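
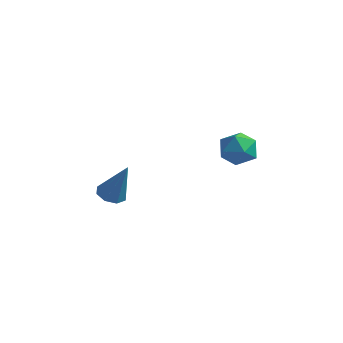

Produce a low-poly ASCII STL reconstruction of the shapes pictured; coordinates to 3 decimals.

solid 
facet normal -0.408 -0.017 -0.913
outer loop
vertex -3.429 -0.438 0.112
vertex -3.891 -0.095 0.312
vertex -3.345 0.019 0.066
endloop
endfacet
facet normal 0.977 -0.190 -0.101
outer loop
vertex -3.429 -0.438 0.112
vertex -3.345 0.019 0.066
vertex -3.169 -0.065 1.928
endloop
endfacet
facet normal -0.408 -0.018 -0.913
outer loop
vertex -3.345 0.019 0.066
vertex -3.891 -0.095 0.312
vertex -3.582 0.409 0.164
endloop
endfacet
facet normal 0.847 0.529 -0.056
outer loop
vertex -3.345 0.019 0.066
vertex -3.582 0.409 0.164
vertex -3.169 -0.065 1.928
endloop
endfacet
facet normal -0.408 -0.018 -0.913
outer loop
vertex -3.582 0.409 0.164
vertex -3.891 -0.095 0.312
vertex -4.0 0.504 0.349
endloop
endfacet
facet normal 0.294 0.938 0.183
outer loop
vertex -3.582 0.409 0.164
vertex -4.0 0.504 0.349
vertex -3.169 -0.065 1.928
endloop
endfacet
facet normal -0.409 -0.018 -0.912
outer loop
vertex -4.0 0.504 0.349
vertex -3.891 -0.095 0.312
vertex -4.354 0.248 0.513
endloop
endfacet
facet normal -0.359 0.802 0.478
outer loop
vertex -4.0 0.504 0.349
vertex -4.354 0.248 0.513
vertex -3.169 -0.065 1.928
endloop
endfacet
facet normal -0.409 -0.017 -0.913
outer loop
vertex -4.354 0.248 0.513
vertex -3.891 -0.095 0.312
vertex -4.438 -0.209 0.559
endloop
endfacet
facet normal -0.729 0.200 0.655
outer loop
vertex -4.354 0.248 0.513
vertex -4.438 -0.209 0.559
vertex -3.169 -0.065 1.928
endloop
endfacet
facet normal -0.409 -0.017 -0.913
outer loop
vertex -4.438 -0.209 0.559
vertex -3.891 -0.095 0.312
vertex -4.201 -0.6 0.46
endloop
endfacet
facet normal -0.600 -0.518 0.610
outer loop
vertex -4.438 -0.209 0.559
vertex -4.201 -0.6 0.46
vertex -3.169 -0.065 1.928
endloop
endfacet
facet normal -0.408 -0.017 -0.913
outer loop
vertex -4.201 -0.6 0.46
vertex -3.891 -0.095 0.312
vertex -3.783 -0.694 0.275
endloop
endfacet
facet normal -0.045 -0.928 0.370
outer loop
vertex -4.201 -0.6 0.46
vertex -3.783 -0.694 0.275
vertex -3.169 -0.065 1.928
endloop
endfacet
facet normal -0.408 -0.017 -0.913
outer loop
vertex -3.783 -0.694 0.275
vertex -3.891 -0.095 0.312
vertex -3.429 -0.438 0.112
endloop
endfacet
facet normal 0.607 -0.791 0.076
outer loop
vertex -3.783 -0.694 0.275
vertex -3.429 -0.438 0.112
vertex -3.169 -0.065 1.928
endloop
endfacet
facet normal -0.526 -0.551 0.648
outer loop
vertex 0.198 0.784 3.996
vertex 0.656 0.15 3.829
vertex 0.862 0.647 4.419
endloop
endfacet
facet normal -0.513 0.134 0.848
outer loop
vertex 0.198 0.784 3.996
vertex 0.862 0.647 4.419
vertex 0.679 1.391 4.191
endloop
endfacet
facet normal -0.790 0.524 0.318
outer loop
vertex 0.198 0.784 3.996
vertex 0.679 1.391 4.191
vertex 0.36 1.354 3.459
endloop
endfacet
facet normal -0.974 0.079 -0.210
outer loop
vertex 0.198 0.784 3.996
vertex 0.36 1.354 3.459
vertex 0.346 0.587 3.235
endloop
endfacet
facet normal -0.811 -0.584 -0.007
outer loop
vertex 0.198 0.784 3.996
vertex 0.346 0.587 3.235
vertex 0.656 0.15 3.829
endloop
endfacet
facet normal 0.168 0.326 0.930
outer loop
vertex 0.679 1.391 4.191
vertex 0.862 0.647 4.419
vertex 1.434 1.133 4.145
endloop
endfacet
facet normal 0.148 -0.781 0.606
outer loop
vertex 0.862 0.647 4.419
vertex 0.656 0.15 3.829
vertex 1.42 0.366 3.921
endloop
endfacet
facet normal -0.313 -0.836 -0.451
outer loop
vertex 0.656 0.15 3.829
vertex 0.346 0.587 3.235
vertex 1.101 0.329 3.189
endloop
endfacet
facet normal -0.577 0.239 -0.781
outer loop
vertex 0.346 0.587 3.235
vertex 0.36 1.354 3.459
vertex 0.918 1.073 2.961
endloop
endfacet
facet normal -0.280 0.957 0.073
outer loop
vertex 0.36 1.354 3.459
vertex 0.679 1.391 4.191
vertex 1.124 1.57 3.551
endloop
endfacet
facet normal 0.974 -0.079 0.210
outer loop
vertex 1.582 0.936 3.384
vertex 1.434 1.133 4.145
vertex 1.42 0.366 3.921
endloop
endfacet
facet normal 0.790 -0.524 -0.318
outer loop
vertex 1.582 0.936 3.384
vertex 1.42 0.366 3.921
vertex 1.101 0.329 3.189
endloop
endfacet
facet normal 0.513 -0.134 -0.848
outer loop
vertex 1.582 0.936 3.384
vertex 1.101 0.329 3.189
vertex 0.918 1.073 2.961
endloop
endfacet
facet normal 0.526 0.551 -0.648
outer loop
vertex 1.582 0.936 3.384
vertex 0.918 1.073 2.961
vertex 1.124 1.57 3.551
endloop
endfacet
facet normal 0.811 0.584 0.007
outer loop
vertex 1.582 0.936 3.384
vertex 1.124 1.57 3.551
vertex 1.434 1.133 4.145
endloop
endfacet
facet normal 0.577 -0.239 0.781
outer loop
vertex 1.42 0.366 3.921
vertex 1.434 1.133 4.145
vertex 0.862 0.647 4.419
endloop
endfacet
facet normal 0.280 -0.957 -0.073
outer loop
vertex 1.101 0.329 3.189
vertex 1.42 0.366 3.921
vertex 0.656 0.15 3.829
endloop
endfacet
facet normal -0.168 -0.326 -0.930
outer loop
vertex 0.918 1.073 2.961
vertex 1.101 0.329 3.189
vertex 0.346 0.587 3.235
endloop
endfacet
facet normal -0.148 0.781 -0.606
outer loop
vertex 1.124 1.57 3.551
vertex 0.918 1.073 2.961
vertex 0.36 1.354 3.459
endloop
endfacet
facet normal 0.313 0.836 0.451
outer loop
vertex 1.434 1.133 4.145
vertex 1.124 1.57 3.551
vertex 0.679 1.391 4.191
endloop
endfacet

endsolid


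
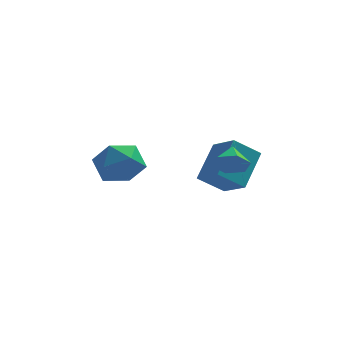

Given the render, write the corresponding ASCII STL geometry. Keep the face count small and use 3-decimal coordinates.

solid 
facet normal -0.707 0.307 0.637
outer loop
vertex -2.011 -1.246 -1.694
vertex -1.344 -1.436 -0.862
vertex -1.351 -0.464 -1.339
endloop
endfacet
facet normal -0.766 0.642 0.010
outer loop
vertex -2.011 -1.246 -1.694
vertex -1.351 -0.464 -1.339
vertex -1.49 -0.614 -2.403
endloop
endfacet
facet normal -0.855 0.147 -0.497
outer loop
vertex -2.011 -1.246 -1.694
vertex -1.49 -0.614 -2.403
vertex -1.569 -1.679 -2.583
endloop
endfacet
facet normal -0.850 -0.494 -0.182
outer loop
vertex -2.011 -1.246 -1.694
vertex -1.569 -1.679 -2.583
vertex -1.478 -2.187 -1.631
endloop
endfacet
facet normal -0.759 -0.395 0.518
outer loop
vertex -2.011 -1.246 -1.694
vertex -1.478 -2.187 -1.631
vertex -1.344 -1.436 -0.862
endloop
endfacet
facet normal -0.152 0.981 -0.118
outer loop
vertex -1.49 -0.614 -2.403
vertex -1.351 -0.464 -1.339
vertex -0.502 -0.413 -2.009
endloop
endfacet
facet normal -0.055 0.440 0.897
outer loop
vertex -1.351 -0.464 -1.339
vertex -1.344 -1.436 -0.862
vertex -0.411 -0.921 -1.057
endloop
endfacet
facet normal -0.139 -0.696 0.704
outer loop
vertex -1.344 -1.436 -0.862
vertex -1.478 -2.187 -1.631
vertex -0.49 -1.986 -1.237
endloop
endfacet
facet normal -0.287 -0.856 -0.429
outer loop
vertex -1.478 -2.187 -1.631
vertex -1.569 -1.679 -2.583
vertex -0.629 -2.136 -2.301
endloop
endfacet
facet normal -0.296 0.180 -0.938
outer loop
vertex -1.569 -1.679 -2.583
vertex -1.49 -0.614 -2.403
vertex -0.636 -1.164 -2.778
endloop
endfacet
facet normal 0.850 0.494 0.182
outer loop
vertex 0.031 -1.354 -1.946
vertex -0.502 -0.413 -2.009
vertex -0.411 -0.921 -1.057
endloop
endfacet
facet normal 0.855 -0.147 0.497
outer loop
vertex 0.031 -1.354 -1.946
vertex -0.411 -0.921 -1.057
vertex -0.49 -1.986 -1.237
endloop
endfacet
facet normal 0.766 -0.642 -0.010
outer loop
vertex 0.031 -1.354 -1.946
vertex -0.49 -1.986 -1.237
vertex -0.629 -2.136 -2.301
endloop
endfacet
facet normal 0.707 -0.307 -0.637
outer loop
vertex 0.031 -1.354 -1.946
vertex -0.629 -2.136 -2.301
vertex -0.636 -1.164 -2.778
endloop
endfacet
facet normal 0.759 0.395 -0.518
outer loop
vertex 0.031 -1.354 -1.946
vertex -0.636 -1.164 -2.778
vertex -0.502 -0.413 -2.009
endloop
endfacet
facet normal 0.287 0.856 0.429
outer loop
vertex -0.411 -0.921 -1.057
vertex -0.502 -0.413 -2.009
vertex -1.351 -0.464 -1.339
endloop
endfacet
facet normal 0.296 -0.180 0.938
outer loop
vertex -0.49 -1.986 -1.237
vertex -0.411 -0.921 -1.057
vertex -1.344 -1.436 -0.862
endloop
endfacet
facet normal 0.152 -0.981 0.118
outer loop
vertex -0.629 -2.136 -2.301
vertex -0.49 -1.986 -1.237
vertex -1.478 -2.187 -1.631
endloop
endfacet
facet normal 0.055 -0.440 -0.897
outer loop
vertex -0.636 -1.164 -2.778
vertex -0.629 -2.136 -2.301
vertex -1.569 -1.679 -2.583
endloop
endfacet
facet normal 0.139 0.696 -0.704
outer loop
vertex -0.502 -0.413 -2.009
vertex -0.636 -1.164 -2.778
vertex -1.49 -0.614 -2.403
endloop
endfacet
facet normal -0.567 0.672 -0.476
outer loop
vertex 2.361 1.258 -1.881
vertex 3.385 1.561 -2.673
vertex 1.812 -0.066 -3.097
endloop
endfacet
facet normal -0.770 -0.228 0.596
outer loop
vertex 2.635 -1.041 -2.407
vertex 2.361 1.258 -1.881
vertex 1.812 -0.066 -3.097
endloop
endfacet
facet normal -0.567 0.672 -0.476
outer loop
vertex 1.812 -0.066 -3.097
vertex 3.385 1.561 -2.673
vertex 2.837 0.237 -3.889
endloop
endfacet
facet normal -0.292 -0.704 -0.647
outer loop
vertex 2.837 0.237 -3.889
vertex 2.635 -1.041 -2.407
vertex 1.812 -0.066 -3.097
endloop
endfacet
facet normal 0.292 0.704 0.647
outer loop
vertex 2.361 1.258 -1.881
vertex 4.208 0.586 -1.983
vertex 3.385 1.561 -2.673
endloop
endfacet
facet normal -0.770 -0.228 0.595
outer loop
vertex 3.183 0.283 -1.191
vertex 2.361 1.258 -1.881
vertex 2.635 -1.041 -2.407
endloop
endfacet
facet normal 0.292 0.704 0.647
outer loop
vertex 3.183 0.283 -1.191
vertex 4.208 0.586 -1.983
vertex 2.361 1.258 -1.881
endloop
endfacet
facet normal 0.770 0.228 -0.596
outer loop
vertex 3.385 1.561 -2.673
vertex 4.208 0.586 -1.983
vertex 2.837 0.237 -3.889
endloop
endfacet
facet normal -0.292 -0.704 -0.647
outer loop
vertex 3.659 -0.738 -3.199
vertex 2.635 -1.041 -2.407
vertex 2.837 0.237 -3.889
endloop
endfacet
facet normal 0.770 0.228 -0.596
outer loop
vertex 2.837 0.237 -3.889
vertex 4.208 0.586 -1.983
vertex 3.659 -0.738 -3.199
endloop
endfacet
facet normal 0.567 -0.672 0.476
outer loop
vertex 3.659 -0.738 -3.199
vertex 3.183 0.283 -1.191
vertex 2.635 -1.041 -2.407
endloop
endfacet
facet normal 0.567 -0.672 0.476
outer loop
vertex 4.208 0.586 -1.983
vertex 3.183 0.283 -1.191
vertex 3.659 -0.738 -3.199
endloop
endfacet
facet normal -0.009 -0.866 -0.500
outer loop
vertex 3.444 -3.746 -0.195
vertex 3.226 -3.396 -0.797
vertex 3.938 -3.481 -0.662
endloop
endfacet
facet normal 0.631 0.160 0.759
outer loop
vertex 3.444 -3.746 -0.195
vertex 3.938 -3.481 -0.662
vertex 3.234 -2.504 -0.283
endloop
endfacet
facet normal -0.009 -0.866 -0.500
outer loop
vertex 3.938 -3.481 -0.662
vertex 3.226 -3.396 -0.797
vertex 3.72 -3.131 -1.265
endloop
endfacet
facet normal 0.818 0.574 0.038
outer loop
vertex 3.938 -3.481 -0.662
vertex 3.72 -3.131 -1.265
vertex 3.234 -2.504 -0.283
endloop
endfacet
facet normal -0.008 -0.867 -0.499
outer loop
vertex 3.72 -3.131 -1.265
vertex 3.226 -3.396 -0.797
vertex 3.007 -3.047 -1.4
endloop
endfacet
facet normal 0.189 0.867 -0.460
outer loop
vertex 3.72 -3.131 -1.265
vertex 3.007 -3.047 -1.4
vertex 3.234 -2.504 -0.283
endloop
endfacet
facet normal -0.008 -0.867 -0.499
outer loop
vertex 3.007 -3.047 -1.4
vertex 3.226 -3.396 -0.797
vertex 2.513 -3.312 -0.932
endloop
endfacet
facet normal -0.623 0.746 -0.236
outer loop
vertex 3.007 -3.047 -1.4
vertex 2.513 -3.312 -0.932
vertex 3.234 -2.504 -0.283
endloop
endfacet
facet normal -0.007 -0.866 -0.499
outer loop
vertex 2.513 -3.312 -0.932
vertex 3.226 -3.396 -0.797
vertex 2.732 -3.661 -0.33
endloop
endfacet
facet normal -0.809 0.331 0.486
outer loop
vertex 2.513 -3.312 -0.932
vertex 2.732 -3.661 -0.33
vertex 3.234 -2.504 -0.283
endloop
endfacet
facet normal -0.009 -0.866 -0.500
outer loop
vertex 2.732 -3.661 -0.33
vertex 3.226 -3.396 -0.797
vertex 3.444 -3.746 -0.195
endloop
endfacet
facet normal -0.182 0.039 0.983
outer loop
vertex 2.732 -3.661 -0.33
vertex 3.444 -3.746 -0.195
vertex 3.234 -2.504 -0.283
endloop
endfacet

endsolid


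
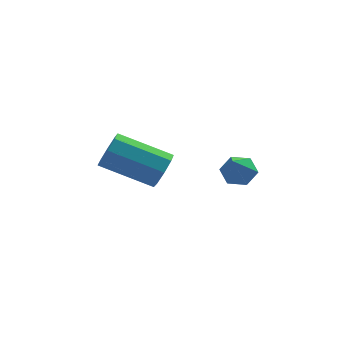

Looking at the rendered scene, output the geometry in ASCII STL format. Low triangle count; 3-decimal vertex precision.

solid 
facet normal 0.174 0.739 -0.651
outer loop
vertex -0.881 -1.874 1.343
vertex -1.216 -2.107 0.989
vertex -1.406 -1.748 1.346
endloop
endfacet
facet normal 0.103 0.408 0.907
outer loop
vertex -0.881 -1.874 1.343
vertex -1.406 -1.748 1.346
vertex -1.504 -3.333 2.071
endloop
endfacet
facet normal 0.174 0.739 -0.651
outer loop
vertex -1.406 -1.748 1.346
vertex -1.216 -2.107 0.989
vertex -1.741 -1.981 0.992
endloop
endfacet
facet normal -0.783 0.298 0.545
outer loop
vertex -1.406 -1.748 1.346
vertex -1.741 -1.981 0.992
vertex -1.504 -3.333 2.071
endloop
endfacet
facet normal 0.173 0.738 -0.652
outer loop
vertex -1.741 -1.981 0.992
vertex -1.216 -2.107 0.989
vertex -1.551 -2.34 0.636
endloop
endfacet
facet normal -0.932 -0.311 -0.184
outer loop
vertex -1.741 -1.981 0.992
vertex -1.551 -2.34 0.636
vertex -1.504 -3.333 2.071
endloop
endfacet
facet normal 0.172 0.739 -0.651
outer loop
vertex -1.551 -2.34 0.636
vertex -1.216 -2.107 0.989
vertex -1.026 -2.465 0.633
endloop
endfacet
facet normal -0.196 -0.809 -0.554
outer loop
vertex -1.551 -2.34 0.636
vertex -1.026 -2.465 0.633
vertex -1.504 -3.333 2.071
endloop
endfacet
facet normal 0.174 0.739 -0.651
outer loop
vertex -1.026 -2.465 0.633
vertex -1.216 -2.107 0.989
vertex -0.691 -2.232 0.987
endloop
endfacet
facet normal 0.689 -0.698 -0.193
outer loop
vertex -1.026 -2.465 0.633
vertex -0.691 -2.232 0.987
vertex -1.504 -3.333 2.071
endloop
endfacet
facet normal 0.174 0.739 -0.651
outer loop
vertex -0.691 -2.232 0.987
vertex -1.216 -2.107 0.989
vertex -0.881 -1.874 1.343
endloop
endfacet
facet normal 0.838 -0.090 0.538
outer loop
vertex -0.691 -2.232 0.987
vertex -0.881 -1.874 1.343
vertex -1.504 -3.333 2.071
endloop
endfacet
facet normal 0.887 -0.204 -0.414
outer loop
vertex -2.963 0.162 0.167
vertex -3.167 0.417 -0.395
vertex -2.867 0.649 0.133
endloop
endfacet
facet normal 0.419 -0.019 0.908
outer loop
vertex -2.963 0.162 0.167
vertex -2.867 0.649 0.133
vertex -4.569 0.528 0.917
endloop
endfacet
facet normal 0.419 -0.019 0.908
outer loop
vertex -4.569 0.528 0.917
vertex -2.867 0.649 0.133
vertex -4.473 1.015 0.883
endloop
endfacet
facet normal -0.887 0.204 0.414
outer loop
vertex -4.569 0.528 0.917
vertex -4.473 1.015 0.883
vertex -4.773 0.783 0.355
endloop
endfacet
facet normal 0.887 -0.203 -0.415
outer loop
vertex -2.867 0.649 0.133
vertex -3.167 0.417 -0.395
vertex -2.947 1.0 -0.21
endloop
endfacet
facet normal 0.432 0.679 0.594
outer loop
vertex -2.867 0.649 0.133
vertex -2.947 1.0 -0.21
vertex -4.473 1.015 0.883
endloop
endfacet
facet normal 0.432 0.679 0.594
outer loop
vertex -4.473 1.015 0.883
vertex -2.947 1.0 -0.21
vertex -4.553 1.366 0.54
endloop
endfacet
facet normal -0.887 0.203 0.415
outer loop
vertex -4.473 1.015 0.883
vertex -4.553 1.366 0.54
vertex -4.773 0.783 0.355
endloop
endfacet
facet normal 0.887 -0.203 -0.415
outer loop
vertex -2.947 1.0 -0.21
vertex -3.167 0.417 -0.395
vertex -3.156 1.009 -0.661
endloop
endfacet
facet normal 0.191 0.979 -0.069
outer loop
vertex -2.947 1.0 -0.21
vertex -3.156 1.009 -0.661
vertex -4.553 1.366 0.54
endloop
endfacet
facet normal 0.192 0.979 -0.067
outer loop
vertex -4.553 1.366 0.54
vertex -3.156 1.009 -0.661
vertex -4.762 1.376 0.089
endloop
endfacet
facet normal -0.887 0.203 0.415
outer loop
vertex -4.553 1.366 0.54
vertex -4.762 1.376 0.089
vertex -4.773 0.783 0.355
endloop
endfacet
facet normal 0.887 -0.203 -0.414
outer loop
vertex -3.156 1.009 -0.661
vertex -3.167 0.417 -0.395
vertex -3.371 0.672 -0.957
endloop
endfacet
facet normal -0.160 0.707 -0.689
outer loop
vertex -3.156 1.009 -0.661
vertex -3.371 0.672 -0.957
vertex -4.762 1.376 0.089
endloop
endfacet
facet normal -0.161 0.706 -0.689
outer loop
vertex -4.762 1.376 0.089
vertex -3.371 0.672 -0.957
vertex -4.977 1.038 -0.207
endloop
endfacet
facet normal -0.888 0.202 0.414
outer loop
vertex -4.762 1.376 0.089
vertex -4.977 1.038 -0.207
vertex -4.773 0.783 0.355
endloop
endfacet
facet normal 0.887 -0.204 -0.414
outer loop
vertex -3.371 0.672 -0.957
vertex -3.167 0.417 -0.395
vertex -3.467 0.185 -0.923
endloop
endfacet
facet normal -0.419 0.019 -0.908
outer loop
vertex -3.371 0.672 -0.957
vertex -3.467 0.185 -0.923
vertex -4.977 1.038 -0.207
endloop
endfacet
facet normal -0.419 0.019 -0.908
outer loop
vertex -4.977 1.038 -0.207
vertex -3.467 0.185 -0.923
vertex -5.073 0.551 -0.173
endloop
endfacet
facet normal -0.887 0.204 0.414
outer loop
vertex -4.977 1.038 -0.207
vertex -5.073 0.551 -0.173
vertex -4.773 0.783 0.355
endloop
endfacet
facet normal 0.887 -0.203 -0.415
outer loop
vertex -3.467 0.185 -0.923
vertex -3.167 0.417 -0.395
vertex -3.387 -0.166 -0.58
endloop
endfacet
facet normal -0.432 -0.679 -0.594
outer loop
vertex -3.467 0.185 -0.923
vertex -3.387 -0.166 -0.58
vertex -5.073 0.551 -0.173
endloop
endfacet
facet normal -0.432 -0.679 -0.594
outer loop
vertex -5.073 0.551 -0.173
vertex -3.387 -0.166 -0.58
vertex -4.993 0.2 0.17
endloop
endfacet
facet normal -0.887 0.203 0.415
outer loop
vertex -5.073 0.551 -0.173
vertex -4.993 0.2 0.17
vertex -4.773 0.783 0.355
endloop
endfacet
facet normal 0.887 -0.203 -0.415
outer loop
vertex -3.387 -0.166 -0.58
vertex -3.167 0.417 -0.395
vertex -3.178 -0.176 -0.129
endloop
endfacet
facet normal -0.192 -0.979 0.067
outer loop
vertex -3.387 -0.166 -0.58
vertex -3.178 -0.176 -0.129
vertex -4.993 0.2 0.17
endloop
endfacet
facet normal -0.191 -0.979 0.069
outer loop
vertex -4.993 0.2 0.17
vertex -3.178 -0.176 -0.129
vertex -4.784 0.191 0.621
endloop
endfacet
facet normal -0.887 0.203 0.415
outer loop
vertex -4.993 0.2 0.17
vertex -4.784 0.191 0.621
vertex -4.773 0.783 0.355
endloop
endfacet
facet normal 0.888 -0.202 -0.414
outer loop
vertex -3.178 -0.176 -0.129
vertex -3.167 0.417 -0.395
vertex -2.963 0.162 0.167
endloop
endfacet
facet normal 0.161 -0.706 0.690
outer loop
vertex -3.178 -0.176 -0.129
vertex -2.963 0.162 0.167
vertex -4.784 0.191 0.621
endloop
endfacet
facet normal 0.160 -0.707 0.689
outer loop
vertex -4.784 0.191 0.621
vertex -2.963 0.162 0.167
vertex -4.569 0.528 0.917
endloop
endfacet
facet normal -0.887 0.203 0.414
outer loop
vertex -4.784 0.191 0.621
vertex -4.569 0.528 0.917
vertex -4.773 0.783 0.355
endloop
endfacet

endsolid


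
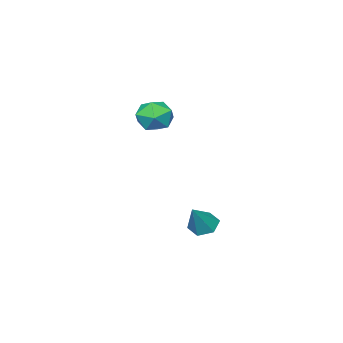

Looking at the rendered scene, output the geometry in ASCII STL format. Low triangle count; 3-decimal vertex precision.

solid 
facet normal -0.598 -0.155 -0.786
outer loop
vertex 2.593 -0.039 -4.44
vertex 2.066 -0.198 -4.008
vertex 2.163 0.464 -4.212
endloop
endfacet
facet normal 0.700 0.687 -0.196
outer loop
vertex 2.593 -0.039 -4.44
vertex 2.163 0.464 -4.212
vertex 2.974 0.038 -2.812
endloop
endfacet
facet normal -0.598 -0.155 -0.786
outer loop
vertex 2.163 0.464 -4.212
vertex 2.066 -0.198 -4.008
vertex 1.636 0.305 -3.78
endloop
endfacet
facet normal -0.034 0.951 0.309
outer loop
vertex 2.163 0.464 -4.212
vertex 1.636 0.305 -3.78
vertex 2.974 0.038 -2.812
endloop
endfacet
facet normal -0.598 -0.155 -0.786
outer loop
vertex 1.636 0.305 -3.78
vertex 2.066 -0.198 -4.008
vertex 1.539 -0.357 -3.576
endloop
endfacet
facet normal -0.512 0.321 0.797
outer loop
vertex 1.636 0.305 -3.78
vertex 1.539 -0.357 -3.576
vertex 2.974 0.038 -2.812
endloop
endfacet
facet normal -0.598 -0.156 -0.786
outer loop
vertex 1.539 -0.357 -3.576
vertex 2.066 -0.198 -4.008
vertex 1.969 -0.86 -3.803
endloop
endfacet
facet normal -0.257 -0.572 0.779
outer loop
vertex 1.539 -0.357 -3.576
vertex 1.969 -0.86 -3.803
vertex 2.974 0.038 -2.812
endloop
endfacet
facet normal -0.598 -0.156 -0.786
outer loop
vertex 1.969 -0.86 -3.803
vertex 2.066 -0.198 -4.008
vertex 2.496 -0.701 -4.235
endloop
endfacet
facet normal 0.477 -0.835 0.274
outer loop
vertex 1.969 -0.86 -3.803
vertex 2.496 -0.701 -4.235
vertex 2.974 0.038 -2.812
endloop
endfacet
facet normal -0.598 -0.156 -0.786
outer loop
vertex 2.496 -0.701 -4.235
vertex 2.066 -0.198 -4.008
vertex 2.593 -0.039 -4.44
endloop
endfacet
facet normal 0.955 -0.206 -0.214
outer loop
vertex 2.496 -0.701 -4.235
vertex 2.593 -0.039 -4.44
vertex 2.974 0.038 -2.812
endloop
endfacet
facet normal -0.313 0.314 0.896
outer loop
vertex 2.167 -1.933 1.958
vertex 1.821 -2.763 2.128
vertex 2.684 -2.571 2.362
endloop
endfacet
facet normal 0.277 0.664 0.695
outer loop
vertex 2.167 -1.933 1.958
vertex 2.684 -2.571 2.362
vertex 3.042 -2.038 1.71
endloop
endfacet
facet normal 0.139 0.988 0.073
outer loop
vertex 2.167 -1.933 1.958
vertex 3.042 -2.038 1.71
vertex 2.399 -1.9 1.074
endloop
endfacet
facet normal -0.535 0.838 -0.109
outer loop
vertex 2.167 -1.933 1.958
vertex 2.399 -1.9 1.074
vertex 1.645 -2.348 1.332
endloop
endfacet
facet normal -0.814 0.421 0.400
outer loop
vertex 2.167 -1.933 1.958
vertex 1.645 -2.348 1.332
vertex 1.821 -2.763 2.128
endloop
endfacet
facet normal 0.791 0.183 0.584
outer loop
vertex 3.042 -2.038 1.71
vertex 2.684 -2.571 2.362
vertex 3.235 -2.932 1.728
endloop
endfacet
facet normal -0.162 -0.382 0.910
outer loop
vertex 2.684 -2.571 2.362
vertex 1.821 -2.763 2.128
vertex 2.481 -3.38 1.986
endloop
endfacet
facet normal -0.972 -0.208 0.107
outer loop
vertex 1.821 -2.763 2.128
vertex 1.645 -2.348 1.332
vertex 1.838 -3.242 1.35
endloop
endfacet
facet normal -0.521 0.464 -0.717
outer loop
vertex 1.645 -2.348 1.332
vertex 2.399 -1.9 1.074
vertex 2.196 -2.709 0.698
endloop
endfacet
facet normal 0.569 0.706 -0.422
outer loop
vertex 2.399 -1.9 1.074
vertex 3.042 -2.038 1.71
vertex 3.059 -2.517 0.932
endloop
endfacet
facet normal 0.535 -0.838 0.109
outer loop
vertex 2.713 -3.347 1.102
vertex 3.235 -2.932 1.728
vertex 2.481 -3.38 1.986
endloop
endfacet
facet normal -0.139 -0.988 -0.073
outer loop
vertex 2.713 -3.347 1.102
vertex 2.481 -3.38 1.986
vertex 1.838 -3.242 1.35
endloop
endfacet
facet normal -0.277 -0.664 -0.695
outer loop
vertex 2.713 -3.347 1.102
vertex 1.838 -3.242 1.35
vertex 2.196 -2.709 0.698
endloop
endfacet
facet normal 0.313 -0.314 -0.896
outer loop
vertex 2.713 -3.347 1.102
vertex 2.196 -2.709 0.698
vertex 3.059 -2.517 0.932
endloop
endfacet
facet normal 0.814 -0.421 -0.400
outer loop
vertex 2.713 -3.347 1.102
vertex 3.059 -2.517 0.932
vertex 3.235 -2.932 1.728
endloop
endfacet
facet normal 0.521 -0.464 0.717
outer loop
vertex 2.481 -3.38 1.986
vertex 3.235 -2.932 1.728
vertex 2.684 -2.571 2.362
endloop
endfacet
facet normal -0.569 -0.706 0.422
outer loop
vertex 1.838 -3.242 1.35
vertex 2.481 -3.38 1.986
vertex 1.821 -2.763 2.128
endloop
endfacet
facet normal -0.791 -0.183 -0.584
outer loop
vertex 2.196 -2.709 0.698
vertex 1.838 -3.242 1.35
vertex 1.645 -2.348 1.332
endloop
endfacet
facet normal 0.162 0.382 -0.910
outer loop
vertex 3.059 -2.517 0.932
vertex 2.196 -2.709 0.698
vertex 2.399 -1.9 1.074
endloop
endfacet
facet normal 0.972 0.208 -0.107
outer loop
vertex 3.235 -2.932 1.728
vertex 3.059 -2.517 0.932
vertex 3.042 -2.038 1.71
endloop
endfacet

endsolid


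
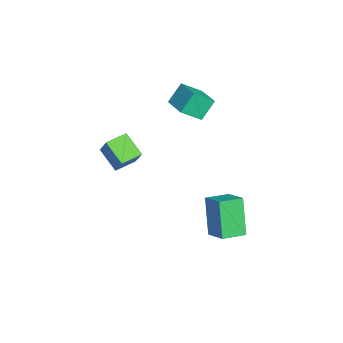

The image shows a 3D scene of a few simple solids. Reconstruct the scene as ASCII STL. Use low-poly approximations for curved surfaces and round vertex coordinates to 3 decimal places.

solid 
facet normal -0.577 0.795 0.186
outer loop
vertex 2.631 -2.878 3.783
vertex 3.415 -2.113 2.944
vertex 1.716 -3.26 2.579
endloop
endfacet
facet normal -0.568 -0.555 0.608
outer loop
vertex 2.345 -4.127 2.376
vertex 2.631 -2.878 3.783
vertex 1.716 -3.26 2.579
endloop
endfacet
facet normal -0.577 0.795 0.186
outer loop
vertex 1.716 -3.26 2.579
vertex 3.415 -2.113 2.944
vertex 2.5 -2.495 1.74
endloop
endfacet
facet normal -0.587 -0.245 -0.772
outer loop
vertex 2.5 -2.495 1.74
vertex 2.345 -4.127 2.376
vertex 1.716 -3.26 2.579
endloop
endfacet
facet normal 0.587 0.245 0.772
outer loop
vertex 2.631 -2.878 3.783
vertex 4.044 -2.98 2.741
vertex 3.415 -2.113 2.944
endloop
endfacet
facet normal -0.568 -0.555 0.608
outer loop
vertex 3.26 -3.745 3.58
vertex 2.631 -2.878 3.783
vertex 2.345 -4.127 2.376
endloop
endfacet
facet normal 0.587 0.245 0.772
outer loop
vertex 3.26 -3.745 3.58
vertex 4.044 -2.98 2.741
vertex 2.631 -2.878 3.783
endloop
endfacet
facet normal 0.568 0.555 -0.608
outer loop
vertex 3.415 -2.113 2.944
vertex 4.044 -2.98 2.741
vertex 2.5 -2.495 1.74
endloop
endfacet
facet normal -0.587 -0.245 -0.772
outer loop
vertex 3.129 -3.362 1.537
vertex 2.345 -4.127 2.376
vertex 2.5 -2.495 1.74
endloop
endfacet
facet normal 0.568 0.555 -0.608
outer loop
vertex 2.5 -2.495 1.74
vertex 4.044 -2.98 2.741
vertex 3.129 -3.362 1.537
endloop
endfacet
facet normal 0.577 -0.795 -0.186
outer loop
vertex 3.129 -3.362 1.537
vertex 3.26 -3.745 3.58
vertex 2.345 -4.127 2.376
endloop
endfacet
facet normal 0.577 -0.795 -0.186
outer loop
vertex 4.044 -2.98 2.741
vertex 3.26 -3.745 3.58
vertex 3.129 -3.362 1.537
endloop
endfacet
facet normal -0.888 -0.425 -0.175
outer loop
vertex -2.892 -0.66 3.462
vertex -3.22 0.33 2.72
vertex -2.404 -1.261 2.443
endloop
endfacet
facet normal 0.256 -0.774 0.579
outer loop
vertex -1.0 -0.59 2.72
vertex -2.892 -0.66 3.462
vertex -2.404 -1.261 2.443
endloop
endfacet
facet normal -0.888 -0.425 -0.176
outer loop
vertex -2.404 -1.261 2.443
vertex -3.22 0.33 2.72
vertex -2.731 -0.271 1.701
endloop
endfacet
facet normal 0.382 -0.470 -0.796
outer loop
vertex -2.731 -0.271 1.701
vertex -1.0 -0.59 2.72
vertex -2.404 -1.261 2.443
endloop
endfacet
facet normal -0.382 0.470 0.796
outer loop
vertex -2.892 -0.66 3.462
vertex -1.816 1.001 2.997
vertex -3.22 0.33 2.72
endloop
endfacet
facet normal 0.256 -0.774 0.579
outer loop
vertex -1.489 0.011 3.739
vertex -2.892 -0.66 3.462
vertex -1.0 -0.59 2.72
endloop
endfacet
facet normal -0.382 0.470 0.796
outer loop
vertex -1.489 0.011 3.739
vertex -1.816 1.001 2.997
vertex -2.892 -0.66 3.462
endloop
endfacet
facet normal -0.256 0.774 -0.579
outer loop
vertex -3.22 0.33 2.72
vertex -1.816 1.001 2.997
vertex -2.731 -0.271 1.701
endloop
endfacet
facet normal 0.382 -0.470 -0.796
outer loop
vertex -1.328 0.4 1.978
vertex -1.0 -0.59 2.72
vertex -2.731 -0.271 1.701
endloop
endfacet
facet normal -0.256 0.774 -0.579
outer loop
vertex -2.731 -0.271 1.701
vertex -1.816 1.001 2.997
vertex -1.328 0.4 1.978
endloop
endfacet
facet normal 0.888 0.425 0.175
outer loop
vertex -1.328 0.4 1.978
vertex -1.489 0.011 3.739
vertex -1.0 -0.59 2.72
endloop
endfacet
facet normal 0.888 0.425 0.175
outer loop
vertex -1.816 1.001 2.997
vertex -1.489 0.011 3.739
vertex -1.328 0.4 1.978
endloop
endfacet
facet normal -0.500 0.853 -0.151
outer loop
vertex 0.248 1.775 -2.212
vertex 1.266 2.469 -1.659
vertex 1.17 1.972 -4.155
endloop
endfacet
facet normal -0.754 -0.513 -0.410
outer loop
vertex 1.814 0.871 -3.961
vertex 0.248 1.775 -2.212
vertex 1.17 1.972 -4.155
endloop
endfacet
facet normal -0.500 0.853 -0.151
outer loop
vertex 1.17 1.972 -4.155
vertex 1.266 2.469 -1.659
vertex 2.187 2.665 -3.603
endloop
endfacet
facet normal 0.427 0.091 -0.900
outer loop
vertex 2.187 2.665 -3.603
vertex 1.814 0.871 -3.961
vertex 1.17 1.972 -4.155
endloop
endfacet
facet normal -0.427 -0.091 0.900
outer loop
vertex 0.248 1.775 -2.212
vertex 1.91 1.368 -1.465
vertex 1.266 2.469 -1.659
endloop
endfacet
facet normal -0.754 -0.514 -0.409
outer loop
vertex 0.893 0.675 -2.017
vertex 0.248 1.775 -2.212
vertex 1.814 0.871 -3.961
endloop
endfacet
facet normal -0.427 -0.091 0.900
outer loop
vertex 0.893 0.675 -2.017
vertex 1.91 1.368 -1.465
vertex 0.248 1.775 -2.212
endloop
endfacet
facet normal 0.754 0.513 0.409
outer loop
vertex 1.266 2.469 -1.659
vertex 1.91 1.368 -1.465
vertex 2.187 2.665 -3.603
endloop
endfacet
facet normal 0.427 0.091 -0.900
outer loop
vertex 2.832 1.565 -3.408
vertex 1.814 0.871 -3.961
vertex 2.187 2.665 -3.603
endloop
endfacet
facet normal 0.753 0.514 0.410
outer loop
vertex 2.187 2.665 -3.603
vertex 1.91 1.368 -1.465
vertex 2.832 1.565 -3.408
endloop
endfacet
facet normal 0.500 -0.853 0.151
outer loop
vertex 2.832 1.565 -3.408
vertex 0.893 0.675 -2.017
vertex 1.814 0.871 -3.961
endloop
endfacet
facet normal 0.500 -0.853 0.151
outer loop
vertex 1.91 1.368 -1.465
vertex 0.893 0.675 -2.017
vertex 2.832 1.565 -3.408
endloop
endfacet

endsolid


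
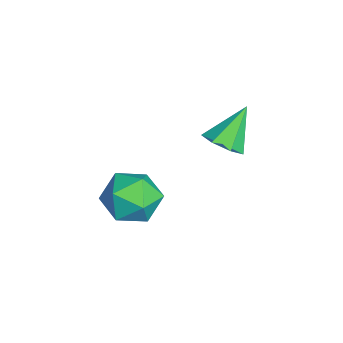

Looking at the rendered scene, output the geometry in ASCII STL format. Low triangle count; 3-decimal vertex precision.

solid 
facet normal -0.495 0.863 -0.103
outer loop
vertex 2.427 -0.693 -1.416
vertex 2.107 -0.762 -0.461
vertex 2.974 -0.29 -0.67
endloop
endfacet
facet normal 0.085 0.849 -0.521
outer loop
vertex 2.427 -0.693 -1.416
vertex 2.974 -0.29 -0.67
vertex 3.432 -0.793 -1.416
endloop
endfacet
facet normal 0.029 0.288 -0.957
outer loop
vertex 2.427 -0.693 -1.416
vertex 3.432 -0.793 -1.416
vertex 2.847 -1.576 -1.669
endloop
endfacet
facet normal -0.585 -0.046 -0.810
outer loop
vertex 2.427 -0.693 -1.416
vertex 2.847 -1.576 -1.669
vertex 2.028 -1.557 -1.079
endloop
endfacet
facet normal -0.908 0.309 -0.282
outer loop
vertex 2.427 -0.693 -1.416
vertex 2.028 -1.557 -1.079
vertex 2.107 -0.762 -0.461
endloop
endfacet
facet normal 0.654 0.749 -0.104
outer loop
vertex 3.432 -0.793 -1.416
vertex 2.974 -0.29 -0.67
vertex 3.732 -0.923 -0.461
endloop
endfacet
facet normal -0.282 0.771 0.571
outer loop
vertex 2.974 -0.29 -0.67
vertex 2.107 -0.762 -0.461
vertex 2.913 -0.904 0.129
endloop
endfacet
facet normal -0.951 -0.125 0.282
outer loop
vertex 2.107 -0.762 -0.461
vertex 2.028 -1.557 -1.079
vertex 2.328 -1.687 -0.124
endloop
endfacet
facet normal -0.428 -0.701 -0.571
outer loop
vertex 2.028 -1.557 -1.079
vertex 2.847 -1.576 -1.669
vertex 2.786 -2.19 -0.87
endloop
endfacet
facet normal 0.565 -0.160 -0.810
outer loop
vertex 2.847 -1.576 -1.669
vertex 3.432 -0.793 -1.416
vertex 3.653 -1.718 -1.079
endloop
endfacet
facet normal 0.585 0.046 0.810
outer loop
vertex 3.333 -1.787 -0.124
vertex 3.732 -0.923 -0.461
vertex 2.913 -0.904 0.129
endloop
endfacet
facet normal -0.029 -0.288 0.957
outer loop
vertex 3.333 -1.787 -0.124
vertex 2.913 -0.904 0.129
vertex 2.328 -1.687 -0.124
endloop
endfacet
facet normal -0.085 -0.849 0.521
outer loop
vertex 3.333 -1.787 -0.124
vertex 2.328 -1.687 -0.124
vertex 2.786 -2.19 -0.87
endloop
endfacet
facet normal 0.495 -0.863 0.103
outer loop
vertex 3.333 -1.787 -0.124
vertex 2.786 -2.19 -0.87
vertex 3.653 -1.718 -1.079
endloop
endfacet
facet normal 0.908 -0.309 0.282
outer loop
vertex 3.333 -1.787 -0.124
vertex 3.653 -1.718 -1.079
vertex 3.732 -0.923 -0.461
endloop
endfacet
facet normal 0.428 0.701 0.571
outer loop
vertex 2.913 -0.904 0.129
vertex 3.732 -0.923 -0.461
vertex 2.974 -0.29 -0.67
endloop
endfacet
facet normal -0.565 0.160 0.810
outer loop
vertex 2.328 -1.687 -0.124
vertex 2.913 -0.904 0.129
vertex 2.107 -0.762 -0.461
endloop
endfacet
facet normal -0.654 -0.749 0.104
outer loop
vertex 2.786 -2.19 -0.87
vertex 2.328 -1.687 -0.124
vertex 2.028 -1.557 -1.079
endloop
endfacet
facet normal 0.282 -0.771 -0.571
outer loop
vertex 3.653 -1.718 -1.079
vertex 2.786 -2.19 -0.87
vertex 2.847 -1.576 -1.669
endloop
endfacet
facet normal 0.951 0.125 -0.282
outer loop
vertex 3.732 -0.923 -0.461
vertex 3.653 -1.718 -1.079
vertex 3.432 -0.793 -1.416
endloop
endfacet
facet normal 0.441 -0.495 -0.749
outer loop
vertex -0.163 1.318 -1.151
vertex -0.595 1.691 -1.652
vertex 0.087 1.884 -1.378
endloop
endfacet
facet normal 0.576 0.072 0.814
outer loop
vertex -0.163 1.318 -1.151
vertex 0.087 1.884 -1.378
vertex -1.305 2.489 -0.448
endloop
endfacet
facet normal 0.441 -0.496 -0.748
outer loop
vertex 0.087 1.884 -1.378
vertex -0.595 1.691 -1.652
vertex -0.176 2.305 -1.812
endloop
endfacet
facet normal 0.567 0.736 0.370
outer loop
vertex 0.087 1.884 -1.378
vertex -0.176 2.305 -1.812
vertex -1.305 2.489 -0.448
endloop
endfacet
facet normal 0.441 -0.496 -0.748
outer loop
vertex -0.176 2.305 -1.812
vertex -0.595 1.691 -1.652
vertex -0.755 2.264 -2.126
endloop
endfacet
facet normal 0.002 0.991 -0.132
outer loop
vertex -0.176 2.305 -1.812
vertex -0.755 2.264 -2.126
vertex -1.305 2.489 -0.448
endloop
endfacet
facet normal 0.441 -0.496 -0.748
outer loop
vertex -0.755 2.264 -2.126
vertex -0.595 1.691 -1.652
vertex -1.213 1.792 -2.083
endloop
endfacet
facet normal -0.695 0.646 -0.315
outer loop
vertex -0.755 2.264 -2.126
vertex -1.213 1.792 -2.083
vertex -1.305 2.489 -0.448
endloop
endfacet
facet normal 0.441 -0.495 -0.749
outer loop
vertex -1.213 1.792 -2.083
vertex -0.595 1.691 -1.652
vertex -1.205 1.244 -1.716
endloop
endfacet
facet normal -0.998 -0.041 -0.039
outer loop
vertex -1.213 1.792 -2.083
vertex -1.205 1.244 -1.716
vertex -1.305 2.489 -0.448
endloop
endfacet
facet normal 0.441 -0.495 -0.748
outer loop
vertex -1.205 1.244 -1.716
vertex -0.595 1.691 -1.652
vertex -0.738 1.033 -1.301
endloop
endfacet
facet normal -0.680 -0.549 0.486
outer loop
vertex -1.205 1.244 -1.716
vertex -0.738 1.033 -1.301
vertex -1.305 2.489 -0.448
endloop
endfacet
facet normal 0.441 -0.495 -0.749
outer loop
vertex -0.738 1.033 -1.301
vertex -0.595 1.691 -1.652
vertex -0.163 1.318 -1.151
endloop
endfacet
facet normal 0.021 -0.499 0.866
outer loop
vertex -0.738 1.033 -1.301
vertex -0.163 1.318 -1.151
vertex -1.305 2.489 -0.448
endloop
endfacet

endsolid


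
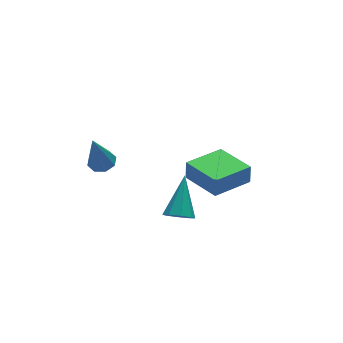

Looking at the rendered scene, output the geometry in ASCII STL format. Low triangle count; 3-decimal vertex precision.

solid 
facet normal -0.974 -0.195 0.116
outer loop
vertex 2.839 -0.935 -2.434
vertex 2.41 1.055 -2.682
vertex 2.753 -1.071 -3.381
endloop
endfacet
facet normal 0.209 -0.971 0.120
outer loop
vertex 4.73 -0.675 -3.618
vertex 2.839 -0.935 -2.434
vertex 2.753 -1.071 -3.381
endloop
endfacet
facet normal -0.974 -0.195 0.117
outer loop
vertex 2.753 -1.071 -3.381
vertex 2.41 1.055 -2.682
vertex 2.324 0.918 -3.629
endloop
endfacet
facet normal -0.090 -0.142 -0.986
outer loop
vertex 2.324 0.918 -3.629
vertex 4.73 -0.675 -3.618
vertex 2.753 -1.071 -3.381
endloop
endfacet
facet normal 0.090 0.142 0.986
outer loop
vertex 2.839 -0.935 -2.434
vertex 4.387 1.451 -2.919
vertex 2.41 1.055 -2.682
endloop
endfacet
facet normal 0.209 -0.970 0.121
outer loop
vertex 4.816 -0.538 -2.671
vertex 2.839 -0.935 -2.434
vertex 4.73 -0.675 -3.618
endloop
endfacet
facet normal 0.090 0.142 0.986
outer loop
vertex 4.816 -0.538 -2.671
vertex 4.387 1.451 -2.919
vertex 2.839 -0.935 -2.434
endloop
endfacet
facet normal -0.209 0.970 -0.121
outer loop
vertex 2.41 1.055 -2.682
vertex 4.387 1.451 -2.919
vertex 2.324 0.918 -3.629
endloop
endfacet
facet normal -0.090 -0.142 -0.986
outer loop
vertex 4.301 1.315 -3.866
vertex 4.73 -0.675 -3.618
vertex 2.324 0.918 -3.629
endloop
endfacet
facet normal -0.209 0.970 -0.120
outer loop
vertex 2.324 0.918 -3.629
vertex 4.387 1.451 -2.919
vertex 4.301 1.315 -3.866
endloop
endfacet
facet normal 0.974 0.195 -0.117
outer loop
vertex 4.301 1.315 -3.866
vertex 4.816 -0.538 -2.671
vertex 4.73 -0.675 -3.618
endloop
endfacet
facet normal 0.974 0.195 -0.117
outer loop
vertex 4.387 1.451 -2.919
vertex 4.816 -0.538 -2.671
vertex 4.301 1.315 -3.866
endloop
endfacet
facet normal -0.455 -0.617 -0.642
outer loop
vertex 1.296 -1.973 -3.502
vertex 0.67 -1.641 -3.377
vertex 1.209 -1.551 -3.846
endloop
endfacet
facet normal 0.973 0.011 -0.232
outer loop
vertex 1.296 -1.973 -3.502
vertex 1.209 -1.551 -3.846
vertex 1.63 -0.339 -2.023
endloop
endfacet
facet normal -0.455 -0.618 -0.641
outer loop
vertex 1.209 -1.551 -3.846
vertex 0.67 -1.641 -3.377
vertex 0.805 -1.182 -3.915
endloop
endfacet
facet normal 0.620 0.580 -0.529
outer loop
vertex 1.209 -1.551 -3.846
vertex 0.805 -1.182 -3.915
vertex 1.63 -0.339 -2.023
endloop
endfacet
facet normal -0.455 -0.618 -0.641
outer loop
vertex 0.805 -1.182 -3.915
vertex 0.67 -1.641 -3.377
vertex 0.323 -1.082 -3.669
endloop
endfacet
facet normal -0.015 0.916 -0.402
outer loop
vertex 0.805 -1.182 -3.915
vertex 0.323 -1.082 -3.669
vertex 1.63 -0.339 -2.023
endloop
endfacet
facet normal -0.455 -0.618 -0.642
outer loop
vertex 0.323 -1.082 -3.669
vertex 0.67 -1.641 -3.377
vertex 0.043 -1.309 -3.252
endloop
endfacet
facet normal -0.561 0.825 0.073
outer loop
vertex 0.323 -1.082 -3.669
vertex 0.043 -1.309 -3.252
vertex 1.63 -0.339 -2.023
endloop
endfacet
facet normal -0.455 -0.618 -0.641
outer loop
vertex 0.043 -1.309 -3.252
vertex 0.67 -1.641 -3.377
vertex 0.131 -1.731 -2.908
endloop
endfacet
facet normal -0.699 0.359 0.619
outer loop
vertex 0.043 -1.309 -3.252
vertex 0.131 -1.731 -2.908
vertex 1.63 -0.339 -2.023
endloop
endfacet
facet normal -0.455 -0.617 -0.642
outer loop
vertex 0.131 -1.731 -2.908
vertex 0.67 -1.641 -3.377
vertex 0.534 -2.1 -2.839
endloop
endfacet
facet normal -0.347 -0.208 0.915
outer loop
vertex 0.131 -1.731 -2.908
vertex 0.534 -2.1 -2.839
vertex 1.63 -0.339 -2.023
endloop
endfacet
facet normal -0.455 -0.618 -0.642
outer loop
vertex 0.534 -2.1 -2.839
vertex 0.67 -1.641 -3.377
vertex 1.017 -2.2 -3.085
endloop
endfacet
facet normal 0.288 -0.544 0.788
outer loop
vertex 0.534 -2.1 -2.839
vertex 1.017 -2.2 -3.085
vertex 1.63 -0.339 -2.023
endloop
endfacet
facet normal -0.456 -0.618 -0.641
outer loop
vertex 1.017 -2.2 -3.085
vertex 0.67 -1.641 -3.377
vertex 1.296 -1.973 -3.502
endloop
endfacet
facet normal 0.835 -0.453 0.312
outer loop
vertex 1.017 -2.2 -3.085
vertex 1.296 -1.973 -3.502
vertex 1.63 -0.339 -2.023
endloop
endfacet
facet normal 0.256 0.139 -0.957
outer loop
vertex -1.485 0.178 -0.35
vertex -1.838 0.723 -0.365
vertex -1.221 0.579 -0.221
endloop
endfacet
facet normal 0.703 -0.590 0.397
outer loop
vertex -1.485 0.178 -0.35
vertex -1.221 0.579 -0.221
vertex -2.362 0.437 1.585
endloop
endfacet
facet normal 0.256 0.140 -0.956
outer loop
vertex -1.221 0.579 -0.221
vertex -1.838 0.723 -0.365
vertex -1.319 1.065 -0.176
endloop
endfacet
facet normal 0.835 0.119 0.537
outer loop
vertex -1.221 0.579 -0.221
vertex -1.319 1.065 -0.176
vertex -2.362 0.437 1.585
endloop
endfacet
facet normal 0.256 0.140 -0.956
outer loop
vertex -1.319 1.065 -0.176
vertex -1.838 0.723 -0.365
vertex -1.721 1.35 -0.242
endloop
endfacet
facet normal 0.436 0.735 0.520
outer loop
vertex -1.319 1.065 -0.176
vertex -1.721 1.35 -0.242
vertex -2.362 0.437 1.585
endloop
endfacet
facet normal 0.256 0.140 -0.956
outer loop
vertex -1.721 1.35 -0.242
vertex -1.838 0.723 -0.365
vertex -2.191 1.268 -0.38
endloop
endfacet
facet normal -0.261 0.897 0.357
outer loop
vertex -1.721 1.35 -0.242
vertex -2.191 1.268 -0.38
vertex -2.362 0.437 1.585
endloop
endfacet
facet normal 0.257 0.140 -0.956
outer loop
vertex -2.191 1.268 -0.38
vertex -1.838 0.723 -0.365
vertex -2.455 0.867 -0.51
endloop
endfacet
facet normal -0.847 0.512 0.143
outer loop
vertex -2.191 1.268 -0.38
vertex -2.455 0.867 -0.51
vertex -2.362 0.437 1.585
endloop
endfacet
facet normal 0.257 0.140 -0.956
outer loop
vertex -2.455 0.867 -0.51
vertex -1.838 0.723 -0.365
vertex -2.358 0.381 -0.555
endloop
endfacet
facet normal -0.981 -0.196 0.003
outer loop
vertex -2.455 0.867 -0.51
vertex -2.358 0.381 -0.555
vertex -2.362 0.437 1.585
endloop
endfacet
facet normal 0.257 0.141 -0.956
outer loop
vertex -2.358 0.381 -0.555
vertex -1.838 0.723 -0.365
vertex -1.956 0.096 -0.489
endloop
endfacet
facet normal -0.580 -0.814 0.020
outer loop
vertex -2.358 0.381 -0.555
vertex -1.956 0.096 -0.489
vertex -2.362 0.437 1.585
endloop
endfacet
facet normal 0.258 0.141 -0.956
outer loop
vertex -1.956 0.096 -0.489
vertex -1.838 0.723 -0.365
vertex -1.485 0.178 -0.35
endloop
endfacet
facet normal 0.116 -0.976 0.183
outer loop
vertex -1.956 0.096 -0.489
vertex -1.485 0.178 -0.35
vertex -2.362 0.437 1.585
endloop
endfacet

endsolid


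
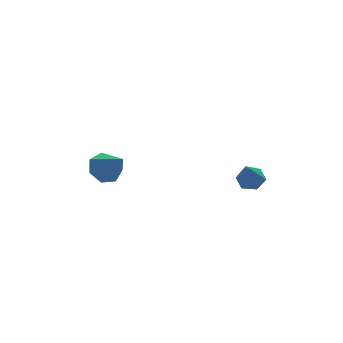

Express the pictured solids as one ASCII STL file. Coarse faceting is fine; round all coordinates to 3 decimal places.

solid 
facet normal -0.215 0.636 -0.741
outer loop
vertex -2.935 -0.863 1.504
vertex -3.759 -0.721 1.865
vertex -2.984 -0.272 2.026
endloop
endfacet
facet normal 0.978 -0.086 0.189
outer loop
vertex -2.935 -0.863 1.504
vertex -2.984 -0.272 2.026
vertex -3.361 -1.899 3.235
endloop
endfacet
facet normal -0.215 0.637 -0.741
outer loop
vertex -2.984 -0.272 2.026
vertex -3.759 -0.721 1.865
vertex -3.616 -0.02 2.426
endloop
endfacet
facet normal 0.598 0.384 0.703
outer loop
vertex -2.984 -0.272 2.026
vertex -3.616 -0.02 2.426
vertex -3.361 -1.899 3.235
endloop
endfacet
facet normal -0.214 0.637 -0.741
outer loop
vertex -3.616 -0.02 2.426
vertex -3.759 -0.721 1.865
vertex -4.356 -0.296 2.403
endloop
endfacet
facet normal -0.167 0.371 0.914
outer loop
vertex -3.616 -0.02 2.426
vertex -4.356 -0.296 2.403
vertex -3.361 -1.899 3.235
endloop
endfacet
facet normal -0.215 0.636 -0.741
outer loop
vertex -4.356 -0.296 2.403
vertex -3.759 -0.721 1.865
vertex -4.646 -0.892 1.975
endloop
endfacet
facet normal -0.740 -0.116 0.662
outer loop
vertex -4.356 -0.296 2.403
vertex -4.646 -0.892 1.975
vertex -3.361 -1.899 3.235
endloop
endfacet
facet normal -0.215 0.637 -0.741
outer loop
vertex -4.646 -0.892 1.975
vertex -3.759 -0.721 1.865
vertex -4.268 -1.36 1.463
endloop
endfacet
facet normal -0.691 -0.709 0.138
outer loop
vertex -4.646 -0.892 1.975
vertex -4.268 -1.36 1.463
vertex -3.361 -1.899 3.235
endloop
endfacet
facet normal -0.214 0.637 -0.741
outer loop
vertex -4.268 -1.36 1.463
vertex -3.759 -0.721 1.865
vertex -3.506 -1.347 1.254
endloop
endfacet
facet normal -0.056 -0.963 -0.264
outer loop
vertex -4.268 -1.36 1.463
vertex -3.506 -1.347 1.254
vertex -3.361 -1.899 3.235
endloop
endfacet
facet normal -0.215 0.636 -0.741
outer loop
vertex -3.506 -1.347 1.254
vertex -3.759 -0.721 1.865
vertex -2.935 -0.863 1.504
endloop
endfacet
facet normal 0.687 -0.686 -0.241
outer loop
vertex -3.506 -1.347 1.254
vertex -2.935 -0.863 1.504
vertex -3.361 -1.899 3.235
endloop
endfacet
facet normal 0.346 0.296 -0.890
outer loop
vertex 3.31 -3.145 0.908
vertex 2.679 -3.364 0.59
vertex 2.744 -2.672 0.845
endloop
endfacet
facet normal 0.390 0.563 0.729
outer loop
vertex 3.31 -3.145 0.908
vertex 2.744 -2.672 0.845
vertex 2.081 -3.876 2.13
endloop
endfacet
facet normal 0.346 0.296 -0.891
outer loop
vertex 2.744 -2.672 0.845
vertex 2.679 -3.364 0.59
vertex 2.113 -2.892 0.527
endloop
endfacet
facet normal -0.488 0.748 0.450
outer loop
vertex 2.744 -2.672 0.845
vertex 2.113 -2.892 0.527
vertex 2.081 -3.876 2.13
endloop
endfacet
facet normal 0.346 0.296 -0.890
outer loop
vertex 2.113 -2.892 0.527
vertex 2.679 -3.364 0.59
vertex 2.048 -3.583 0.272
endloop
endfacet
facet normal -0.996 0.082 0.031
outer loop
vertex 2.113 -2.892 0.527
vertex 2.048 -3.583 0.272
vertex 2.081 -3.876 2.13
endloop
endfacet
facet normal 0.346 0.296 -0.890
outer loop
vertex 2.048 -3.583 0.272
vertex 2.679 -3.364 0.59
vertex 2.614 -4.056 0.335
endloop
endfacet
facet normal -0.630 -0.769 -0.110
outer loop
vertex 2.048 -3.583 0.272
vertex 2.614 -4.056 0.335
vertex 2.081 -3.876 2.13
endloop
endfacet
facet normal 0.345 0.296 -0.891
outer loop
vertex 2.614 -4.056 0.335
vertex 2.679 -3.364 0.59
vertex 3.245 -3.837 0.652
endloop
endfacet
facet normal 0.246 -0.954 0.169
outer loop
vertex 2.614 -4.056 0.335
vertex 3.245 -3.837 0.652
vertex 2.081 -3.876 2.13
endloop
endfacet
facet normal 0.346 0.297 -0.890
outer loop
vertex 3.245 -3.837 0.652
vertex 2.679 -3.364 0.59
vertex 3.31 -3.145 0.908
endloop
endfacet
facet normal 0.756 -0.288 0.588
outer loop
vertex 3.245 -3.837 0.652
vertex 3.31 -3.145 0.908
vertex 2.081 -3.876 2.13
endloop
endfacet

endsolid


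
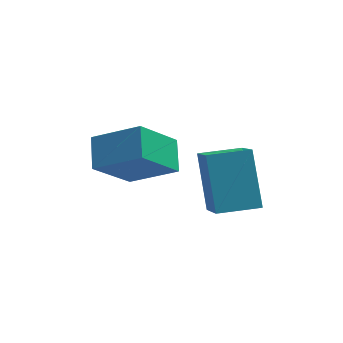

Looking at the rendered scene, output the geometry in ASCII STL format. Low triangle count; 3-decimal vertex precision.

solid 
facet normal -0.989 -0.143 -0.029
outer loop
vertex 2.63 -5.216 2.461
vertex 2.426 -4.063 3.735
vertex 2.476 -3.906 1.251
endloop
endfacet
facet normal 0.117 -0.666 -0.736
outer loop
vertex 3.654 -3.737 1.285
vertex 2.63 -5.216 2.461
vertex 2.476 -3.906 1.251
endloop
endfacet
facet normal -0.989 -0.142 -0.029
outer loop
vertex 2.476 -3.906 1.251
vertex 2.426 -4.063 3.735
vertex 2.273 -2.753 2.525
endloop
endfacet
facet normal -0.085 0.732 -0.676
outer loop
vertex 2.273 -2.753 2.525
vertex 3.654 -3.737 1.285
vertex 2.476 -3.906 1.251
endloop
endfacet
facet normal 0.085 -0.732 0.676
outer loop
vertex 2.63 -5.216 2.461
vertex 3.604 -3.894 3.769
vertex 2.426 -4.063 3.735
endloop
endfacet
facet normal 0.117 -0.666 -0.736
outer loop
vertex 3.807 -5.047 2.495
vertex 2.63 -5.216 2.461
vertex 3.654 -3.737 1.285
endloop
endfacet
facet normal 0.086 -0.732 0.676
outer loop
vertex 3.807 -5.047 2.495
vertex 3.604 -3.894 3.769
vertex 2.63 -5.216 2.461
endloop
endfacet
facet normal -0.117 0.666 0.736
outer loop
vertex 2.426 -4.063 3.735
vertex 3.604 -3.894 3.769
vertex 2.273 -2.753 2.525
endloop
endfacet
facet normal -0.086 0.732 -0.676
outer loop
vertex 3.45 -2.584 2.559
vertex 3.654 -3.737 1.285
vertex 2.273 -2.753 2.525
endloop
endfacet
facet normal -0.117 0.666 0.736
outer loop
vertex 2.273 -2.753 2.525
vertex 3.604 -3.894 3.769
vertex 3.45 -2.584 2.559
endloop
endfacet
facet normal 0.989 0.143 0.029
outer loop
vertex 3.45 -2.584 2.559
vertex 3.807 -5.047 2.495
vertex 3.654 -3.737 1.285
endloop
endfacet
facet normal 0.989 0.143 0.029
outer loop
vertex 3.604 -3.894 3.769
vertex 3.807 -5.047 2.495
vertex 3.45 -2.584 2.559
endloop
endfacet
facet normal -0.830 0.235 -0.506
outer loop
vertex -0.421 -4.571 3.785
vertex -0.441 -3.695 4.224
vertex 0.505 -3.936 2.562
endloop
endfacet
facet normal 0.021 -0.894 -0.448
outer loop
vertex 1.741 -4.285 3.316
vertex -0.421 -4.571 3.785
vertex 0.505 -3.936 2.562
endloop
endfacet
facet normal -0.830 0.233 -0.506
outer loop
vertex 0.505 -3.936 2.562
vertex -0.441 -3.695 4.224
vertex 0.484 -3.06 3.0
endloop
endfacet
facet normal 0.558 0.382 -0.737
outer loop
vertex 0.484 -3.06 3.0
vertex 1.741 -4.285 3.316
vertex 0.505 -3.936 2.562
endloop
endfacet
facet normal -0.557 -0.382 0.737
outer loop
vertex -0.421 -4.571 3.785
vertex 0.795 -4.044 4.978
vertex -0.441 -3.695 4.224
endloop
endfacet
facet normal 0.021 -0.894 -0.448
outer loop
vertex 0.816 -4.92 4.54
vertex -0.421 -4.571 3.785
vertex 1.741 -4.285 3.316
endloop
endfacet
facet normal -0.558 -0.382 0.737
outer loop
vertex 0.816 -4.92 4.54
vertex 0.795 -4.044 4.978
vertex -0.421 -4.571 3.785
endloop
endfacet
facet normal -0.021 0.894 0.448
outer loop
vertex -0.441 -3.695 4.224
vertex 0.795 -4.044 4.978
vertex 0.484 -3.06 3.0
endloop
endfacet
facet normal 0.558 0.382 -0.737
outer loop
vertex 1.721 -3.409 3.755
vertex 1.741 -4.285 3.316
vertex 0.484 -3.06 3.0
endloop
endfacet
facet normal -0.021 0.894 0.448
outer loop
vertex 0.484 -3.06 3.0
vertex 0.795 -4.044 4.978
vertex 1.721 -3.409 3.755
endloop
endfacet
facet normal 0.830 -0.234 0.506
outer loop
vertex 1.721 -3.409 3.755
vertex 0.816 -4.92 4.54
vertex 1.741 -4.285 3.316
endloop
endfacet
facet normal 0.830 -0.234 0.507
outer loop
vertex 0.795 -4.044 4.978
vertex 0.816 -4.92 4.54
vertex 1.721 -3.409 3.755
endloop
endfacet

endsolid


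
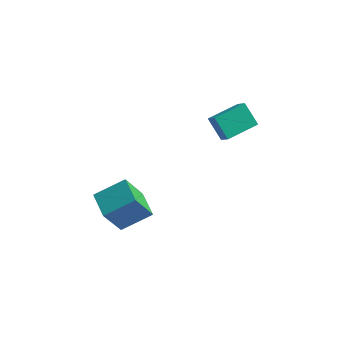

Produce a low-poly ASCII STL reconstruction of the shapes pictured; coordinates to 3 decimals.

solid 
facet normal -0.527 0.506 -0.683
outer loop
vertex 2.497 3.311 -0.77
vertex 3.594 4.792 -0.519
vertex 3.379 2.834 -1.804
endloop
endfacet
facet normal -0.589 -0.796 -0.135
outer loop
vertex 3.906 2.328 -1.121
vertex 2.497 3.311 -0.77
vertex 3.379 2.834 -1.804
endloop
endfacet
facet normal -0.527 0.506 -0.683
outer loop
vertex 3.379 2.834 -1.804
vertex 3.594 4.792 -0.519
vertex 4.476 4.315 -1.553
endloop
endfacet
facet normal 0.612 -0.332 -0.718
outer loop
vertex 4.476 4.315 -1.553
vertex 3.906 2.328 -1.121
vertex 3.379 2.834 -1.804
endloop
endfacet
facet normal -0.612 0.332 0.718
outer loop
vertex 2.497 3.311 -0.77
vertex 4.121 4.286 0.164
vertex 3.594 4.792 -0.519
endloop
endfacet
facet normal -0.589 -0.796 -0.135
outer loop
vertex 3.024 2.805 -0.087
vertex 2.497 3.311 -0.77
vertex 3.906 2.328 -1.121
endloop
endfacet
facet normal -0.612 0.332 0.718
outer loop
vertex 3.024 2.805 -0.087
vertex 4.121 4.286 0.164
vertex 2.497 3.311 -0.77
endloop
endfacet
facet normal 0.589 0.796 0.135
outer loop
vertex 3.594 4.792 -0.519
vertex 4.121 4.286 0.164
vertex 4.476 4.315 -1.553
endloop
endfacet
facet normal 0.612 -0.332 -0.718
outer loop
vertex 5.003 3.809 -0.87
vertex 3.906 2.328 -1.121
vertex 4.476 4.315 -1.553
endloop
endfacet
facet normal 0.589 0.796 0.135
outer loop
vertex 4.476 4.315 -1.553
vertex 4.121 4.286 0.164
vertex 5.003 3.809 -0.87
endloop
endfacet
facet normal 0.527 -0.506 0.683
outer loop
vertex 5.003 3.809 -0.87
vertex 3.024 2.805 -0.087
vertex 3.906 2.328 -1.121
endloop
endfacet
facet normal 0.527 -0.506 0.683
outer loop
vertex 4.121 4.286 0.164
vertex 3.024 2.805 -0.087
vertex 5.003 3.809 -0.87
endloop
endfacet
facet normal -0.640 0.748 0.176
outer loop
vertex -1.461 -2.459 -3.064
vertex -0.125 -1.513 -2.225
vertex -0.914 -1.543 -4.966
endloop
endfacet
facet normal -0.726 -0.514 -0.456
outer loop
vertex 0.065 -2.687 -5.235
vertex -1.461 -2.459 -3.064
vertex -0.914 -1.543 -4.966
endloop
endfacet
facet normal -0.640 0.748 0.176
outer loop
vertex -0.914 -1.543 -4.966
vertex -0.125 -1.513 -2.225
vertex 0.422 -0.597 -4.126
endloop
endfacet
facet normal 0.251 0.420 -0.872
outer loop
vertex 0.422 -0.597 -4.126
vertex 0.065 -2.687 -5.235
vertex -0.914 -1.543 -4.966
endloop
endfacet
facet normal -0.251 -0.420 0.872
outer loop
vertex -1.461 -2.459 -3.064
vertex 0.854 -2.657 -2.494
vertex -0.125 -1.513 -2.225
endloop
endfacet
facet normal -0.726 -0.514 -0.457
outer loop
vertex -0.482 -3.603 -3.334
vertex -1.461 -2.459 -3.064
vertex 0.065 -2.687 -5.235
endloop
endfacet
facet normal -0.251 -0.420 0.872
outer loop
vertex -0.482 -3.603 -3.334
vertex 0.854 -2.657 -2.494
vertex -1.461 -2.459 -3.064
endloop
endfacet
facet normal 0.726 0.514 0.457
outer loop
vertex -0.125 -1.513 -2.225
vertex 0.854 -2.657 -2.494
vertex 0.422 -0.597 -4.126
endloop
endfacet
facet normal 0.250 0.420 -0.872
outer loop
vertex 1.401 -1.741 -4.396
vertex 0.065 -2.687 -5.235
vertex 0.422 -0.597 -4.126
endloop
endfacet
facet normal 0.726 0.514 0.456
outer loop
vertex 0.422 -0.597 -4.126
vertex 0.854 -2.657 -2.494
vertex 1.401 -1.741 -4.396
endloop
endfacet
facet normal 0.640 -0.748 -0.176
outer loop
vertex 1.401 -1.741 -4.396
vertex -0.482 -3.603 -3.334
vertex 0.065 -2.687 -5.235
endloop
endfacet
facet normal 0.640 -0.748 -0.176
outer loop
vertex 0.854 -2.657 -2.494
vertex -0.482 -3.603 -3.334
vertex 1.401 -1.741 -4.396
endloop
endfacet

endsolid


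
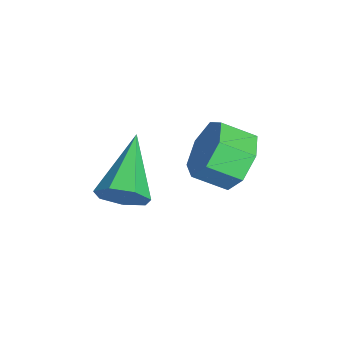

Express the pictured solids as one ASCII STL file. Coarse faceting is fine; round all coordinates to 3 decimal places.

solid 
facet normal 0.886 -0.234 -0.400
outer loop
vertex 3.366 -3.184 0.299
vertex 3.019 -3.489 -0.292
vertex 3.248 -2.781 -0.198
endloop
endfacet
facet normal 0.114 0.785 0.609
outer loop
vertex 3.366 -3.184 0.299
vertex 3.248 -2.781 -0.198
vertex 1.281 -3.031 0.492
endloop
endfacet
facet normal 0.886 -0.233 -0.402
outer loop
vertex 3.248 -2.781 -0.198
vertex 3.019 -3.489 -0.292
vertex 2.957 -2.91 -0.765
endloop
endfacet
facet normal -0.171 0.976 -0.134
outer loop
vertex 3.248 -2.781 -0.198
vertex 2.957 -2.91 -0.765
vertex 1.281 -3.031 0.492
endloop
endfacet
facet normal 0.886 -0.232 -0.401
outer loop
vertex 2.957 -2.91 -0.765
vertex 3.019 -3.489 -0.292
vertex 2.713 -3.475 -0.977
endloop
endfacet
facet normal -0.545 0.491 -0.680
outer loop
vertex 2.957 -2.91 -0.765
vertex 2.713 -3.475 -0.977
vertex 1.281 -3.031 0.492
endloop
endfacet
facet normal 0.886 -0.233 -0.401
outer loop
vertex 2.713 -3.475 -0.977
vertex 3.019 -3.489 -0.292
vertex 2.699 -4.05 -0.673
endloop
endfacet
facet normal -0.726 -0.307 -0.615
outer loop
vertex 2.713 -3.475 -0.977
vertex 2.699 -4.05 -0.673
vertex 1.281 -3.031 0.492
endloop
endfacet
facet normal 0.886 -0.233 -0.401
outer loop
vertex 2.699 -4.05 -0.673
vertex 3.019 -3.489 -0.292
vertex 2.926 -4.203 -0.082
endloop
endfacet
facet normal -0.578 -0.816 0.011
outer loop
vertex 2.699 -4.05 -0.673
vertex 2.926 -4.203 -0.082
vertex 1.281 -3.031 0.492
endloop
endfacet
facet normal 0.887 -0.233 -0.399
outer loop
vertex 2.926 -4.203 -0.082
vertex 3.019 -3.489 -0.292
vertex 3.222 -3.817 0.351
endloop
endfacet
facet normal -0.212 -0.653 0.727
outer loop
vertex 2.926 -4.203 -0.082
vertex 3.222 -3.817 0.351
vertex 1.281 -3.031 0.492
endloop
endfacet
facet normal 0.886 -0.234 -0.399
outer loop
vertex 3.222 -3.817 0.351
vertex 3.019 -3.489 -0.292
vertex 3.366 -3.184 0.299
endloop
endfacet
facet normal 0.096 0.060 0.994
outer loop
vertex 3.222 -3.817 0.351
vertex 3.366 -3.184 0.299
vertex 1.281 -3.031 0.492
endloop
endfacet
facet normal 0.117 0.864 -0.490
outer loop
vertex 2.422 -0.783 -0.875
vertex 1.763 -0.408 -0.372
vertex 2.657 -0.436 -0.207
endloop
endfacet
facet normal 0.947 -0.246 -0.206
outer loop
vertex 2.422 -0.783 -0.875
vertex 2.657 -0.436 -0.207
vertex 2.296 -1.707 -0.351
endloop
endfacet
facet normal 0.947 -0.246 -0.205
outer loop
vertex 2.296 -1.707 -0.351
vertex 2.657 -0.436 -0.207
vertex 2.531 -1.36 0.318
endloop
endfacet
facet normal -0.118 -0.864 0.490
outer loop
vertex 2.296 -1.707 -0.351
vertex 2.531 -1.36 0.318
vertex 1.637 -1.332 0.152
endloop
endfacet
facet normal 0.118 0.864 -0.490
outer loop
vertex 2.657 -0.436 -0.207
vertex 1.763 -0.408 -0.372
vertex 2.22 -0.067 0.338
endloop
endfacet
facet normal 0.825 0.190 0.533
outer loop
vertex 2.657 -0.436 -0.207
vertex 2.22 -0.067 0.338
vertex 2.531 -1.36 0.318
endloop
endfacet
facet normal 0.823 0.190 0.535
outer loop
vertex 2.531 -1.36 0.318
vertex 2.22 -0.067 0.338
vertex 2.093 -0.992 0.862
endloop
endfacet
facet normal -0.118 -0.864 0.489
outer loop
vertex 2.531 -1.36 0.318
vertex 2.093 -0.992 0.862
vertex 1.637 -1.332 0.152
endloop
endfacet
facet normal 0.118 0.863 -0.491
outer loop
vertex 2.22 -0.067 0.338
vertex 1.763 -0.408 -0.372
vertex 1.438 0.045 0.347
endloop
endfacet
facet normal 0.079 0.483 0.872
outer loop
vertex 2.22 -0.067 0.338
vertex 1.438 0.045 0.347
vertex 2.093 -0.992 0.862
endloop
endfacet
facet normal 0.081 0.484 0.872
outer loop
vertex 2.093 -0.992 0.862
vertex 1.438 0.045 0.347
vertex 1.312 -0.88 0.872
endloop
endfacet
facet normal -0.118 -0.864 0.489
outer loop
vertex 2.093 -0.992 0.862
vertex 1.312 -0.88 0.872
vertex 1.637 -1.332 0.152
endloop
endfacet
facet normal 0.118 0.863 -0.491
outer loop
vertex 1.438 0.045 0.347
vertex 1.763 -0.408 -0.372
vertex 0.901 -0.184 -0.185
endloop
endfacet
facet normal -0.724 0.413 0.553
outer loop
vertex 1.438 0.045 0.347
vertex 0.901 -0.184 -0.185
vertex 1.312 -0.88 0.872
endloop
endfacet
facet normal -0.723 0.413 0.553
outer loop
vertex 1.312 -0.88 0.872
vertex 0.901 -0.184 -0.185
vertex 0.775 -1.108 0.34
endloop
endfacet
facet normal -0.118 -0.864 0.489
outer loop
vertex 1.312 -0.88 0.872
vertex 0.775 -1.108 0.34
vertex 1.637 -1.332 0.152
endloop
endfacet
facet normal 0.118 0.864 -0.490
outer loop
vertex 0.901 -0.184 -0.185
vertex 1.763 -0.408 -0.372
vertex 1.013 -0.581 -0.858
endloop
endfacet
facet normal -0.983 0.031 -0.182
outer loop
vertex 0.901 -0.184 -0.185
vertex 1.013 -0.581 -0.858
vertex 0.775 -1.108 0.34
endloop
endfacet
facet normal -0.983 0.031 -0.182
outer loop
vertex 0.775 -1.108 0.34
vertex 1.013 -0.581 -0.858
vertex 0.887 -1.505 -0.334
endloop
endfacet
facet normal -0.118 -0.864 0.489
outer loop
vertex 0.775 -1.108 0.34
vertex 0.887 -1.505 -0.334
vertex 1.637 -1.332 0.152
endloop
endfacet
facet normal 0.118 0.864 -0.490
outer loop
vertex 1.013 -0.581 -0.858
vertex 1.763 -0.408 -0.372
vertex 1.69 -0.848 -1.165
endloop
endfacet
facet normal -0.501 -0.374 -0.780
outer loop
vertex 1.013 -0.581 -0.858
vertex 1.69 -0.848 -1.165
vertex 0.887 -1.505 -0.334
endloop
endfacet
facet normal -0.501 -0.374 -0.780
outer loop
vertex 0.887 -1.505 -0.334
vertex 1.69 -0.848 -1.165
vertex 1.564 -1.772 -0.641
endloop
endfacet
facet normal -0.118 -0.864 0.490
outer loop
vertex 0.887 -1.505 -0.334
vertex 1.564 -1.772 -0.641
vertex 1.637 -1.332 0.152
endloop
endfacet
facet normal 0.117 0.864 -0.490
outer loop
vertex 1.69 -0.848 -1.165
vertex 1.763 -0.408 -0.372
vertex 2.422 -0.783 -0.875
endloop
endfacet
facet normal 0.357 -0.497 -0.791
outer loop
vertex 1.69 -0.848 -1.165
vertex 2.422 -0.783 -0.875
vertex 1.564 -1.772 -0.641
endloop
endfacet
facet normal 0.357 -0.497 -0.791
outer loop
vertex 1.564 -1.772 -0.641
vertex 2.422 -0.783 -0.875
vertex 2.296 -1.707 -0.351
endloop
endfacet
facet normal -0.117 -0.864 0.490
outer loop
vertex 1.564 -1.772 -0.641
vertex 2.296 -1.707 -0.351
vertex 1.637 -1.332 0.152
endloop
endfacet

endsolid


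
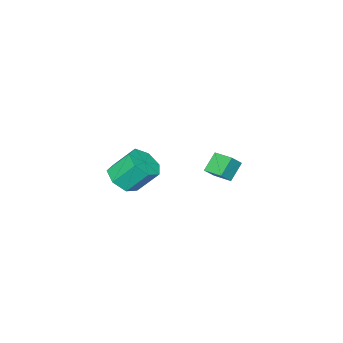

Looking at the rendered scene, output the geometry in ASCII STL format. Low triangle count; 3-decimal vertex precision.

solid 
facet normal 0.383 -0.527 -0.759
outer loop
vertex 4.771 1.499 0.287
vertex 4.135 1.989 -0.374
vertex 5.095 2.258 -0.076
endloop
endfacet
facet normal 0.851 -0.118 0.512
outer loop
vertex 4.771 1.499 0.287
vertex 5.095 2.258 -0.076
vertex 4.1 2.42 1.615
endloop
endfacet
facet normal 0.851 -0.118 0.512
outer loop
vertex 4.1 2.42 1.615
vertex 5.095 2.258 -0.076
vertex 4.424 3.179 1.252
endloop
endfacet
facet normal -0.383 0.527 0.759
outer loop
vertex 4.1 2.42 1.615
vertex 4.424 3.179 1.252
vertex 3.465 2.911 0.954
endloop
endfacet
facet normal 0.383 -0.526 -0.759
outer loop
vertex 5.095 2.258 -0.076
vertex 4.135 1.989 -0.374
vertex 4.697 2.816 -0.664
endloop
endfacet
facet normal 0.812 0.584 0.005
outer loop
vertex 5.095 2.258 -0.076
vertex 4.697 2.816 -0.664
vertex 4.424 3.179 1.252
endloop
endfacet
facet normal 0.812 0.584 0.005
outer loop
vertex 4.424 3.179 1.252
vertex 4.697 2.816 -0.664
vertex 4.026 3.737 0.665
endloop
endfacet
facet normal -0.383 0.526 0.760
outer loop
vertex 4.424 3.179 1.252
vertex 4.026 3.737 0.665
vertex 3.465 2.911 0.954
endloop
endfacet
facet normal 0.383 -0.526 -0.759
outer loop
vertex 4.697 2.816 -0.664
vertex 4.135 1.989 -0.374
vertex 3.876 2.751 -1.033
endloop
endfacet
facet normal 0.160 0.847 -0.506
outer loop
vertex 4.697 2.816 -0.664
vertex 3.876 2.751 -1.033
vertex 4.026 3.737 0.665
endloop
endfacet
facet normal 0.161 0.847 -0.506
outer loop
vertex 4.026 3.737 0.665
vertex 3.876 2.751 -1.033
vertex 3.205 3.672 0.295
endloop
endfacet
facet normal -0.384 0.526 0.759
outer loop
vertex 4.026 3.737 0.665
vertex 3.205 3.672 0.295
vertex 3.465 2.911 0.954
endloop
endfacet
facet normal 0.383 -0.526 -0.759
outer loop
vertex 3.876 2.751 -1.033
vertex 4.135 1.989 -0.374
vertex 3.251 2.113 -0.906
endloop
endfacet
facet normal -0.611 0.472 -0.636
outer loop
vertex 3.876 2.751 -1.033
vertex 3.251 2.113 -0.906
vertex 3.205 3.672 0.295
endloop
endfacet
facet normal -0.611 0.472 -0.636
outer loop
vertex 3.205 3.672 0.295
vertex 3.251 2.113 -0.906
vertex 2.58 3.034 0.422
endloop
endfacet
facet normal -0.383 0.526 0.759
outer loop
vertex 3.205 3.672 0.295
vertex 2.58 3.034 0.422
vertex 3.465 2.911 0.954
endloop
endfacet
facet normal 0.383 -0.526 -0.759
outer loop
vertex 3.251 2.113 -0.906
vertex 4.135 1.989 -0.374
vertex 3.292 1.382 -0.379
endloop
endfacet
facet normal -0.922 -0.259 -0.287
outer loop
vertex 3.251 2.113 -0.906
vertex 3.292 1.382 -0.379
vertex 2.58 3.034 0.422
endloop
endfacet
facet normal -0.922 -0.259 -0.287
outer loop
vertex 2.58 3.034 0.422
vertex 3.292 1.382 -0.379
vertex 2.621 2.303 0.949
endloop
endfacet
facet normal -0.383 0.526 0.759
outer loop
vertex 2.58 3.034 0.422
vertex 2.621 2.303 0.949
vertex 3.465 2.911 0.954
endloop
endfacet
facet normal 0.383 -0.526 -0.759
outer loop
vertex 3.292 1.382 -0.379
vertex 4.135 1.989 -0.374
vertex 3.968 1.108 0.152
endloop
endfacet
facet normal -0.540 -0.794 0.278
outer loop
vertex 3.292 1.382 -0.379
vertex 3.968 1.108 0.152
vertex 2.621 2.303 0.949
endloop
endfacet
facet normal -0.540 -0.794 0.278
outer loop
vertex 2.621 2.303 0.949
vertex 3.968 1.108 0.152
vertex 3.297 2.029 1.481
endloop
endfacet
facet normal -0.384 0.526 0.759
outer loop
vertex 2.621 2.303 0.949
vertex 3.297 2.029 1.481
vertex 3.465 2.911 0.954
endloop
endfacet
facet normal 0.384 -0.526 -0.759
outer loop
vertex 3.968 1.108 0.152
vertex 4.135 1.989 -0.374
vertex 4.771 1.499 0.287
endloop
endfacet
facet normal 0.250 -0.732 0.634
outer loop
vertex 3.968 1.108 0.152
vertex 4.771 1.499 0.287
vertex 3.297 2.029 1.481
endloop
endfacet
facet normal 0.250 -0.732 0.634
outer loop
vertex 3.297 2.029 1.481
vertex 4.771 1.499 0.287
vertex 4.1 2.42 1.615
endloop
endfacet
facet normal -0.383 0.526 0.759
outer loop
vertex 3.297 2.029 1.481
vertex 4.1 2.42 1.615
vertex 3.465 2.911 0.954
endloop
endfacet
facet normal -0.709 -0.083 0.701
outer loop
vertex -2.843 1.717 -1.707
vertex -2.848 2.959 -1.565
vertex -3.527 1.792 -2.39
endloop
endfacet
facet normal 0.004 -0.994 -0.113
outer loop
vertex -2.592 1.901 -3.315
vertex -2.843 1.717 -1.707
vertex -3.527 1.792 -2.39
endloop
endfacet
facet normal -0.709 -0.083 0.701
outer loop
vertex -3.527 1.792 -2.39
vertex -2.848 2.959 -1.565
vertex -3.533 3.034 -2.249
endloop
endfacet
facet normal -0.706 0.077 -0.704
outer loop
vertex -3.533 3.034 -2.249
vertex -2.592 1.901 -3.315
vertex -3.527 1.792 -2.39
endloop
endfacet
facet normal 0.706 -0.078 0.704
outer loop
vertex -2.843 1.717 -1.707
vertex -1.913 3.068 -2.49
vertex -2.848 2.959 -1.565
endloop
endfacet
facet normal 0.004 -0.994 -0.113
outer loop
vertex -1.907 1.826 -2.631
vertex -2.843 1.717 -1.707
vertex -2.592 1.901 -3.315
endloop
endfacet
facet normal 0.705 -0.077 0.705
outer loop
vertex -1.907 1.826 -2.631
vertex -1.913 3.068 -2.49
vertex -2.843 1.717 -1.707
endloop
endfacet
facet normal -0.004 0.994 0.113
outer loop
vertex -2.848 2.959 -1.565
vertex -1.913 3.068 -2.49
vertex -3.533 3.034 -2.249
endloop
endfacet
facet normal -0.705 0.078 -0.705
outer loop
vertex -2.597 3.143 -3.173
vertex -2.592 1.901 -3.315
vertex -3.533 3.034 -2.249
endloop
endfacet
facet normal -0.004 0.994 0.113
outer loop
vertex -3.533 3.034 -2.249
vertex -1.913 3.068 -2.49
vertex -2.597 3.143 -3.173
endloop
endfacet
facet normal 0.709 0.083 -0.701
outer loop
vertex -2.597 3.143 -3.173
vertex -1.907 1.826 -2.631
vertex -2.592 1.901 -3.315
endloop
endfacet
facet normal 0.709 0.083 -0.701
outer loop
vertex -1.913 3.068 -2.49
vertex -1.907 1.826 -2.631
vertex -2.597 3.143 -3.173
endloop
endfacet

endsolid


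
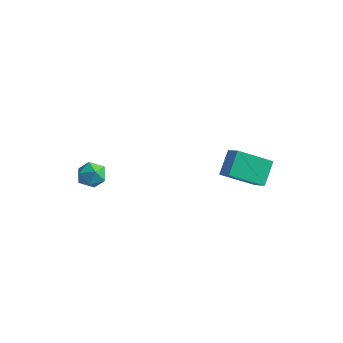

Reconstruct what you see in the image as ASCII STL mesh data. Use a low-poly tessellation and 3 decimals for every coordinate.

solid 
facet normal -0.708 0.381 -0.594
outer loop
vertex 2.152 3.899 -1.538
vertex 3.665 5.093 -2.577
vertex 2.387 2.674 -2.603
endloop
endfacet
facet normal -0.690 -0.546 0.475
outer loop
vertex 3.295 2.187 -1.843
vertex 2.152 3.899 -1.538
vertex 2.387 2.674 -2.603
endloop
endfacet
facet normal -0.709 0.381 -0.594
outer loop
vertex 2.387 2.674 -2.603
vertex 3.665 5.093 -2.577
vertex 3.9 3.869 -3.642
endloop
endfacet
facet normal 0.143 -0.747 -0.650
outer loop
vertex 3.9 3.869 -3.642
vertex 3.295 2.187 -1.843
vertex 2.387 2.674 -2.603
endloop
endfacet
facet normal -0.143 0.747 0.650
outer loop
vertex 2.152 3.899 -1.538
vertex 4.573 4.606 -1.817
vertex 3.665 5.093 -2.577
endloop
endfacet
facet normal -0.691 -0.546 0.475
outer loop
vertex 3.06 3.411 -0.778
vertex 2.152 3.899 -1.538
vertex 3.295 2.187 -1.843
endloop
endfacet
facet normal -0.143 0.746 0.650
outer loop
vertex 3.06 3.411 -0.778
vertex 4.573 4.606 -1.817
vertex 2.152 3.899 -1.538
endloop
endfacet
facet normal 0.690 0.546 -0.475
outer loop
vertex 3.665 5.093 -2.577
vertex 4.573 4.606 -1.817
vertex 3.9 3.869 -3.642
endloop
endfacet
facet normal 0.143 -0.746 -0.650
outer loop
vertex 4.808 3.381 -2.882
vertex 3.295 2.187 -1.843
vertex 3.9 3.869 -3.642
endloop
endfacet
facet normal 0.691 0.545 -0.475
outer loop
vertex 3.9 3.869 -3.642
vertex 4.573 4.606 -1.817
vertex 4.808 3.381 -2.882
endloop
endfacet
facet normal 0.709 -0.381 0.594
outer loop
vertex 4.808 3.381 -2.882
vertex 3.06 3.411 -0.778
vertex 3.295 2.187 -1.843
endloop
endfacet
facet normal 0.709 -0.381 0.594
outer loop
vertex 4.573 4.606 -1.817
vertex 3.06 3.411 -0.778
vertex 4.808 3.381 -2.882
endloop
endfacet
facet normal 0.166 0.986 0.029
outer loop
vertex -3.009 -0.439 -3.157
vertex -3.732 -0.333 -2.606
vertex -2.904 -0.483 -2.249
endloop
endfacet
facet normal 0.777 0.627 -0.059
outer loop
vertex -3.009 -0.439 -3.157
vertex -2.904 -0.483 -2.249
vertex -2.466 -1.077 -2.79
endloop
endfacet
facet normal 0.719 0.235 -0.654
outer loop
vertex -3.009 -0.439 -3.157
vertex -2.466 -1.077 -2.79
vertex -3.024 -1.295 -3.481
endloop
endfacet
facet normal 0.072 0.352 -0.933
outer loop
vertex -3.009 -0.439 -3.157
vertex -3.024 -1.295 -3.481
vertex -3.807 -0.835 -3.368
endloop
endfacet
facet normal -0.270 0.816 -0.511
outer loop
vertex -3.009 -0.439 -3.157
vertex -3.807 -0.835 -3.368
vertex -3.732 -0.333 -2.606
endloop
endfacet
facet normal 0.852 0.181 0.491
outer loop
vertex -2.466 -1.077 -2.79
vertex -2.904 -0.483 -2.249
vertex -2.853 -1.365 -2.012
endloop
endfacet
facet normal -0.136 0.761 0.634
outer loop
vertex -2.904 -0.483 -2.249
vertex -3.732 -0.333 -2.606
vertex -3.636 -0.905 -1.899
endloop
endfacet
facet normal -0.841 0.487 -0.238
outer loop
vertex -3.732 -0.333 -2.606
vertex -3.807 -0.835 -3.368
vertex -4.194 -1.123 -2.59
endloop
endfacet
facet normal -0.288 -0.264 -0.921
outer loop
vertex -3.807 -0.835 -3.368
vertex -3.024 -1.295 -3.481
vertex -3.756 -1.717 -3.131
endloop
endfacet
facet normal 0.758 -0.453 -0.469
outer loop
vertex -3.024 -1.295 -3.481
vertex -2.466 -1.077 -2.79
vertex -2.928 -1.867 -2.774
endloop
endfacet
facet normal -0.072 -0.352 0.933
outer loop
vertex -3.651 -1.761 -2.223
vertex -2.853 -1.365 -2.012
vertex -3.636 -0.905 -1.899
endloop
endfacet
facet normal -0.719 -0.235 0.654
outer loop
vertex -3.651 -1.761 -2.223
vertex -3.636 -0.905 -1.899
vertex -4.194 -1.123 -2.59
endloop
endfacet
facet normal -0.777 -0.627 0.059
outer loop
vertex -3.651 -1.761 -2.223
vertex -4.194 -1.123 -2.59
vertex -3.756 -1.717 -3.131
endloop
endfacet
facet normal -0.166 -0.986 -0.029
outer loop
vertex -3.651 -1.761 -2.223
vertex -3.756 -1.717 -3.131
vertex -2.928 -1.867 -2.774
endloop
endfacet
facet normal 0.270 -0.816 0.511
outer loop
vertex -3.651 -1.761 -2.223
vertex -2.928 -1.867 -2.774
vertex -2.853 -1.365 -2.012
endloop
endfacet
facet normal 0.288 0.264 0.921
outer loop
vertex -3.636 -0.905 -1.899
vertex -2.853 -1.365 -2.012
vertex -2.904 -0.483 -2.249
endloop
endfacet
facet normal -0.758 0.453 0.469
outer loop
vertex -4.194 -1.123 -2.59
vertex -3.636 -0.905 -1.899
vertex -3.732 -0.333 -2.606
endloop
endfacet
facet normal -0.852 -0.181 -0.491
outer loop
vertex -3.756 -1.717 -3.131
vertex -4.194 -1.123 -2.59
vertex -3.807 -0.835 -3.368
endloop
endfacet
facet normal 0.136 -0.761 -0.634
outer loop
vertex -2.928 -1.867 -2.774
vertex -3.756 -1.717 -3.131
vertex -3.024 -1.295 -3.481
endloop
endfacet
facet normal 0.841 -0.487 0.238
outer loop
vertex -2.853 -1.365 -2.012
vertex -2.928 -1.867 -2.774
vertex -2.466 -1.077 -2.79
endloop
endfacet

endsolid
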